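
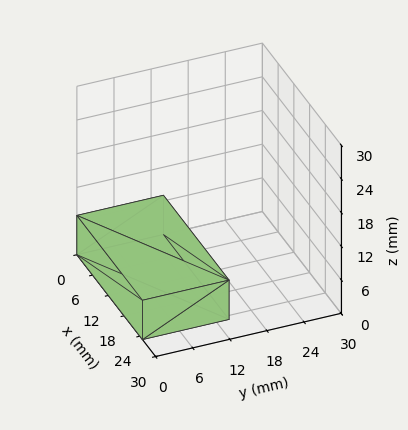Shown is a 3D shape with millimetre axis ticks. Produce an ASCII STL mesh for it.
Reading the render: the shape is a rectangular box, roughly 25 × 14 mm footprint and 7 mm tall (dimensions read to the nearest mm from the axis ticks). For the STL, each face is triangulated and given an outward normal.

solid part
  facet normal 0.0000 0.0000 -1.0000
    outer loop
      vertex 25.0 14.0 0.0
      vertex 25.0 0.0 0.0
      vertex 0.0 0.0 0.0
    endloop
  endfacet
  facet normal 0.0000 0.0000 -1.0000
    outer loop
      vertex 0.0 14.0 0.0
      vertex 25.0 14.0 0.0
      vertex 0.0 0.0 0.0
    endloop
  endfacet
  facet normal 0.0000 0.0000 1.0000
    outer loop
      vertex 0.0 0.0 7.0
      vertex 25.0 0.0 7.0
      vertex 25.0 14.0 7.0
    endloop
  endfacet
  facet normal 0.0000 0.0000 1.0000
    outer loop
      vertex 0.0 0.0 7.0
      vertex 25.0 14.0 7.0
      vertex 0.0 14.0 7.0
    endloop
  endfacet
  facet normal 0.0000 -1.0000 0.0000
    outer loop
      vertex 0.0 0.0 0.0
      vertex 25.0 0.0 0.0
      vertex 25.0 0.0 7.0
    endloop
  endfacet
  facet normal 0.0000 -1.0000 0.0000
    outer loop
      vertex 0.0 0.0 0.0
      vertex 25.0 0.0 7.0
      vertex 0.0 0.0 7.0
    endloop
  endfacet
  facet normal 0.0000 1.0000 0.0000
    outer loop
      vertex 25.0 14.0 7.0
      vertex 25.0 14.0 0.0
      vertex 0.0 14.0 0.0
    endloop
  endfacet
  facet normal 0.0000 1.0000 0.0000
    outer loop
      vertex 0.0 14.0 7.0
      vertex 25.0 14.0 7.0
      vertex 0.0 14.0 0.0
    endloop
  endfacet
  facet normal -1.0000 0.0000 0.0000
    outer loop
      vertex 0.0 14.0 7.0
      vertex 0.0 14.0 0.0
      vertex 0.0 0.0 0.0
    endloop
  endfacet
  facet normal -1.0000 0.0000 0.0000
    outer loop
      vertex 0.0 0.0 7.0
      vertex 0.0 14.0 7.0
      vertex 0.0 0.0 0.0
    endloop
  endfacet
  facet normal 1.0000 0.0000 0.0000
    outer loop
      vertex 25.0 0.0 0.0
      vertex 25.0 14.0 0.0
      vertex 25.0 14.0 7.0
    endloop
  endfacet
  facet normal 1.0000 0.0000 0.0000
    outer loop
      vertex 25.0 0.0 0.0
      vertex 25.0 14.0 7.0
      vertex 25.0 0.0 7.0
    endloop
  endfacet
endsolid part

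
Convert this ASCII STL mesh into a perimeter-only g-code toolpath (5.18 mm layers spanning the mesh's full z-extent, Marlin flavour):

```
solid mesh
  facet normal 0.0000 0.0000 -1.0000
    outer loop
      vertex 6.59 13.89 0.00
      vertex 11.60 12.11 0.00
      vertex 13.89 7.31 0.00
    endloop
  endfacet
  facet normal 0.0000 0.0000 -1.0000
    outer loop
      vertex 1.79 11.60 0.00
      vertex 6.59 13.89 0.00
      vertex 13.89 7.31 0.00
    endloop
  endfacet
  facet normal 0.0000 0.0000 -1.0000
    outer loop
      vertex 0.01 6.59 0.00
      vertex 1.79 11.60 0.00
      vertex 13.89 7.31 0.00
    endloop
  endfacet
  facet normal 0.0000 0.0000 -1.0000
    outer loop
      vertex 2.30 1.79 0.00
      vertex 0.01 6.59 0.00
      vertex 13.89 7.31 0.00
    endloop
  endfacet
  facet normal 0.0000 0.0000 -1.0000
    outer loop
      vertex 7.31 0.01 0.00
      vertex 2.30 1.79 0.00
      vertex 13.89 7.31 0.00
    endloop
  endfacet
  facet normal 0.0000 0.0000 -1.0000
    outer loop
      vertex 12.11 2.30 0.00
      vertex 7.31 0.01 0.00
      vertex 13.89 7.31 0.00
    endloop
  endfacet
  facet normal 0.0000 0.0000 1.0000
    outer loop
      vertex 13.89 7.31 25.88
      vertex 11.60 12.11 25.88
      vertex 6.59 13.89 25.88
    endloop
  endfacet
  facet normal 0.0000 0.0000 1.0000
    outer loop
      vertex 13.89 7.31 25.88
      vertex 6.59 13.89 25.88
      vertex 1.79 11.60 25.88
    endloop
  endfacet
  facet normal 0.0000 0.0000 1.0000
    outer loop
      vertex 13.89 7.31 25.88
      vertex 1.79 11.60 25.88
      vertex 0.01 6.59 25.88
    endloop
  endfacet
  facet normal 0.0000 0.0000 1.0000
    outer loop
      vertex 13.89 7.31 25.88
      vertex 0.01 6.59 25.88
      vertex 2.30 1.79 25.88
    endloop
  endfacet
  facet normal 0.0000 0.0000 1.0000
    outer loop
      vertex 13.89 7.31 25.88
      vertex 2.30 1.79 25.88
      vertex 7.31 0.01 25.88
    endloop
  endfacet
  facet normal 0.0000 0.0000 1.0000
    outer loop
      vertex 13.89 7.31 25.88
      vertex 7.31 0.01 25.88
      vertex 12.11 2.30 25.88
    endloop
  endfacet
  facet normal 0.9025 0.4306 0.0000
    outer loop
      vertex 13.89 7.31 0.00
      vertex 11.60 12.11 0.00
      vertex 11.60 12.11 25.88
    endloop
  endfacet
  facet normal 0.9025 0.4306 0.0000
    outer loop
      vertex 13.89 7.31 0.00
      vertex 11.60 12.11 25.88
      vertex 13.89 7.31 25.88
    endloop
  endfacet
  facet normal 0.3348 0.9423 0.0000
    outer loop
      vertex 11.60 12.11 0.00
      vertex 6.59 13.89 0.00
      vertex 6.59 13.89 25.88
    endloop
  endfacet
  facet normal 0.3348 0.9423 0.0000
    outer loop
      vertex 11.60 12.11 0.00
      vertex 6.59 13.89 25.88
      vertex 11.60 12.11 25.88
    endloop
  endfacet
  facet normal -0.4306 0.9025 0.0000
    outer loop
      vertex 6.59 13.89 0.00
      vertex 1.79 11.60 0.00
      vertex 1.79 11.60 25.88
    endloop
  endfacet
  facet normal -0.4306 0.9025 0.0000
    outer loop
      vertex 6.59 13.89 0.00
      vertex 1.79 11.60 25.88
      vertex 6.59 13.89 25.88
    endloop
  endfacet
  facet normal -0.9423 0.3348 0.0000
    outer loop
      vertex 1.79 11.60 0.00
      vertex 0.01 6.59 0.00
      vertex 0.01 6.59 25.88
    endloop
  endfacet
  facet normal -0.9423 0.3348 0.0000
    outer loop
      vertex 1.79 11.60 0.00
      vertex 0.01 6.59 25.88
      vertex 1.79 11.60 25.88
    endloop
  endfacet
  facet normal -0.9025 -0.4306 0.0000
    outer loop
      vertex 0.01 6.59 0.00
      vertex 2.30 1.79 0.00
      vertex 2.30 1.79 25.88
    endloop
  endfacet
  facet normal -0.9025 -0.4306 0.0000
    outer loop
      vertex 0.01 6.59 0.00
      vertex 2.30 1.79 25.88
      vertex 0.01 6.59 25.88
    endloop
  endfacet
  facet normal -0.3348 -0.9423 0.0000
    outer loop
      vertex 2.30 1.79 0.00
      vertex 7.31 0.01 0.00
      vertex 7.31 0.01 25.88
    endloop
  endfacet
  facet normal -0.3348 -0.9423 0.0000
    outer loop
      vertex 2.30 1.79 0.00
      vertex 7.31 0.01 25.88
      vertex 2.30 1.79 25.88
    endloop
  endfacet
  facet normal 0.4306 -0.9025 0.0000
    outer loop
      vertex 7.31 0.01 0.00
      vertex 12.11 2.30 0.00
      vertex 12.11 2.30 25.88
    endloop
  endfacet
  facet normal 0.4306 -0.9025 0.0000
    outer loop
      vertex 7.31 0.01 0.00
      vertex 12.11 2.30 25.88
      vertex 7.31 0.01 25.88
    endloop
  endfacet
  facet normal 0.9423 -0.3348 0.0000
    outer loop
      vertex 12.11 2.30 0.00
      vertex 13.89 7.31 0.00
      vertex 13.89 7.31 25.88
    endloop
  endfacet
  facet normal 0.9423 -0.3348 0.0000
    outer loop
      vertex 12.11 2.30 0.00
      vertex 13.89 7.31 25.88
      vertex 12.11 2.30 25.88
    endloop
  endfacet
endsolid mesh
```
; perimeter-only toolpath
G21 ; units = mm
G90 ; absolute positioning
G28 ; home
; layer 1
G0 Z5.18
G0 X13.89 Y7.31
G1 X11.60 Y12.11
G1 X6.59 Y13.89
G1 X1.79 Y11.60
G1 X0.01 Y6.59
G1 X2.30 Y1.79
G1 X7.31 Y0.01
G1 X12.11 Y2.30
G1 X13.89 Y7.31
; layer 2
G0 Z10.35
G0 X13.89 Y7.31
G1 X11.60 Y12.11
G1 X6.59 Y13.89
G1 X1.79 Y11.60
G1 X0.01 Y6.59
G1 X2.30 Y1.79
G1 X7.31 Y0.01
G1 X12.11 Y2.30
G1 X13.89 Y7.31
; layer 3
G0 Z15.53
G0 X13.89 Y7.31
G1 X11.60 Y12.11
G1 X6.59 Y13.89
G1 X1.79 Y11.60
G1 X0.01 Y6.59
G1 X2.30 Y1.79
G1 X7.31 Y0.01
G1 X12.11 Y2.30
G1 X13.89 Y7.31
; layer 4
G0 Z20.70
G0 X13.89 Y7.31
G1 X11.60 Y12.11
G1 X6.59 Y13.89
G1 X1.79 Y11.60
G1 X0.01 Y6.59
G1 X2.30 Y1.79
G1 X7.31 Y0.01
G1 X12.11 Y2.30
G1 X13.89 Y7.31
; layer 5
G0 Z25.88
G0 X13.89 Y7.31
G1 X11.60 Y12.11
G1 X6.59 Y13.89
G1 X1.79 Y11.60
G1 X0.01 Y6.59
G1 X2.30 Y1.79
G1 X7.31 Y0.01
G1 X12.11 Y2.30
G1 X13.89 Y7.31
M2 ; end

The solid is a regular 8-sided prism (a cylinder approximated with 8 flat sides), circumscribed radius ≈ 6.95 mm, height ≈ 25.9 mm. Slicing at Δz = 5.18 mm — 5 equal slices spanning the solid's height, so layer i sits at z = i·h/5 — gives 5 non-empty perimeters. Each is a 8-segment closed polygon; G0 lifts to the layer z and rapids to the start vertex, then G1 traces the edges.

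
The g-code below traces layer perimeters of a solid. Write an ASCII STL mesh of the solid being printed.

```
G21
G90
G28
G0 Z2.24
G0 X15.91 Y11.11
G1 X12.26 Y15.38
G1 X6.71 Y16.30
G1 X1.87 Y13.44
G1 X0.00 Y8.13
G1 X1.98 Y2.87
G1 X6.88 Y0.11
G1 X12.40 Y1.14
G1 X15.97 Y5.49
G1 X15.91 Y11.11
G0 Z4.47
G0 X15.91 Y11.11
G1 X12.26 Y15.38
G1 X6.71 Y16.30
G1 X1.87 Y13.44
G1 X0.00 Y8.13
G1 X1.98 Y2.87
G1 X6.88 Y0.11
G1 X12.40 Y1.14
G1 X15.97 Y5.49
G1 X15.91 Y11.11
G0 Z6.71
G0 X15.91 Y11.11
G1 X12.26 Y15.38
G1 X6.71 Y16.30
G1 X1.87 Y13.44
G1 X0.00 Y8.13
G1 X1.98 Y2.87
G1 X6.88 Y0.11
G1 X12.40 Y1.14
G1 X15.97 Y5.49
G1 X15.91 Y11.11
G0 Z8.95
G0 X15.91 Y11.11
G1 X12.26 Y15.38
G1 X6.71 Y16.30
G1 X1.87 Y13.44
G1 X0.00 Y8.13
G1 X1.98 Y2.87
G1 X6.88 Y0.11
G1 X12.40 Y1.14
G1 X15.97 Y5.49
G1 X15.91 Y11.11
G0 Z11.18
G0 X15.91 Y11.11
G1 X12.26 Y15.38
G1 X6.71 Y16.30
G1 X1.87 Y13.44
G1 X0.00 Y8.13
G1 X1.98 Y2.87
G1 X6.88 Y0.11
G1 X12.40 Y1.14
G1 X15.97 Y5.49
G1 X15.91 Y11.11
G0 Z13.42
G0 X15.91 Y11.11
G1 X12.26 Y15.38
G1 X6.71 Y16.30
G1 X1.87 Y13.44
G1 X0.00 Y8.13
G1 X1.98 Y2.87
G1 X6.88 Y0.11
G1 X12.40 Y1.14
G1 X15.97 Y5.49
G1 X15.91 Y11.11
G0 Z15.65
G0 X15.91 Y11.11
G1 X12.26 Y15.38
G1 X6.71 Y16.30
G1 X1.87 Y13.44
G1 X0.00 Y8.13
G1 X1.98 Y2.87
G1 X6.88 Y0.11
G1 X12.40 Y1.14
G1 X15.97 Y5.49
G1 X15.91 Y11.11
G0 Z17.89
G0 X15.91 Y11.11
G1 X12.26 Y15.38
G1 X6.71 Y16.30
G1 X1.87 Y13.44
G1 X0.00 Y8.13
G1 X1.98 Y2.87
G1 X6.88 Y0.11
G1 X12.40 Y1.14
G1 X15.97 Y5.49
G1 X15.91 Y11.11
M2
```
solid part
  facet normal 0.0000 0.0000 -1.0000
    outer loop
      vertex 6.71 16.30 0.00
      vertex 12.26 15.38 0.00
      vertex 15.91 11.11 0.00
    endloop
  endfacet
  facet normal 0.0000 0.0000 -1.0000
    outer loop
      vertex 1.87 13.44 0.00
      vertex 6.71 16.30 0.00
      vertex 15.91 11.11 0.00
    endloop
  endfacet
  facet normal 0.0000 0.0000 -1.0000
    outer loop
      vertex 0.00 8.13 0.00
      vertex 1.87 13.44 0.00
      vertex 15.91 11.11 0.00
    endloop
  endfacet
  facet normal 0.0000 0.0000 -1.0000
    outer loop
      vertex 1.98 2.87 0.00
      vertex 0.00 8.13 0.00
      vertex 15.91 11.11 0.00
    endloop
  endfacet
  facet normal 0.0000 0.0000 -1.0000
    outer loop
      vertex 6.88 0.11 0.00
      vertex 1.98 2.87 0.00
      vertex 15.91 11.11 0.00
    endloop
  endfacet
  facet normal 0.0000 0.0000 -1.0000
    outer loop
      vertex 12.40 1.14 0.00
      vertex 6.88 0.11 0.00
      vertex 15.91 11.11 0.00
    endloop
  endfacet
  facet normal 0.0000 0.0000 -1.0000
    outer loop
      vertex 15.97 5.49 0.00
      vertex 12.40 1.14 0.00
      vertex 15.91 11.11 0.00
    endloop
  endfacet
  facet normal 0.0000 0.0000 1.0000
    outer loop
      vertex 15.91 11.11 17.89
      vertex 12.26 15.38 17.89
      vertex 6.71 16.30 17.89
    endloop
  endfacet
  facet normal 0.0000 0.0000 1.0000
    outer loop
      vertex 15.91 11.11 17.89
      vertex 6.71 16.30 17.89
      vertex 1.87 13.44 17.89
    endloop
  endfacet
  facet normal 0.0000 0.0000 1.0000
    outer loop
      vertex 15.91 11.11 17.89
      vertex 1.87 13.44 17.89
      vertex 0.00 8.13 17.89
    endloop
  endfacet
  facet normal 0.0000 0.0000 1.0000
    outer loop
      vertex 15.91 11.11 17.89
      vertex 0.00 8.13 17.89
      vertex 1.98 2.87 17.89
    endloop
  endfacet
  facet normal 0.0000 0.0000 1.0000
    outer loop
      vertex 15.91 11.11 17.89
      vertex 1.98 2.87 17.89
      vertex 6.88 0.11 17.89
    endloop
  endfacet
  facet normal 0.0000 0.0000 1.0000
    outer loop
      vertex 15.91 11.11 17.89
      vertex 6.88 0.11 17.89
      vertex 12.40 1.14 17.89
    endloop
  endfacet
  facet normal 0.0000 0.0000 1.0000
    outer loop
      vertex 15.91 11.11 17.89
      vertex 12.40 1.14 17.89
      vertex 15.97 5.49 17.89
    endloop
  endfacet
  facet normal 0.7601 0.6498 0.0000
    outer loop
      vertex 15.91 11.11 0.00
      vertex 12.26 15.38 0.00
      vertex 12.26 15.38 17.89
    endloop
  endfacet
  facet normal 0.7601 0.6498 0.0000
    outer loop
      vertex 15.91 11.11 0.00
      vertex 12.26 15.38 17.89
      vertex 15.91 11.11 17.89
    endloop
  endfacet
  facet normal 0.1635 0.9865 0.0000
    outer loop
      vertex 12.26 15.38 0.00
      vertex 6.71 16.30 0.00
      vertex 6.71 16.30 17.89
    endloop
  endfacet
  facet normal 0.1635 0.9865 0.0000
    outer loop
      vertex 12.26 15.38 0.00
      vertex 6.71 16.30 17.89
      vertex 12.26 15.38 17.89
    endloop
  endfacet
  facet normal -0.5087 0.8609 0.0000
    outer loop
      vertex 6.71 16.30 0.00
      vertex 1.87 13.44 0.00
      vertex 1.87 13.44 17.89
    endloop
  endfacet
  facet normal -0.5087 0.8609 0.0000
    outer loop
      vertex 6.71 16.30 0.00
      vertex 1.87 13.44 17.89
      vertex 6.71 16.30 17.89
    endloop
  endfacet
  facet normal -0.9432 0.3322 0.0000
    outer loop
      vertex 1.87 13.44 0.00
      vertex 0.00 8.13 0.00
      vertex 0.00 8.13 17.89
    endloop
  endfacet
  facet normal -0.9432 0.3322 0.0000
    outer loop
      vertex 1.87 13.44 0.00
      vertex 0.00 8.13 17.89
      vertex 1.87 13.44 17.89
    endloop
  endfacet
  facet normal -0.9359 -0.3523 0.0000
    outer loop
      vertex 0.00 8.13 0.00
      vertex 1.98 2.87 0.00
      vertex 1.98 2.87 17.89
    endloop
  endfacet
  facet normal -0.9359 -0.3523 0.0000
    outer loop
      vertex 0.00 8.13 0.00
      vertex 1.98 2.87 17.89
      vertex 0.00 8.13 17.89
    endloop
  endfacet
  facet normal -0.4908 -0.8713 0.0000
    outer loop
      vertex 1.98 2.87 0.00
      vertex 6.88 0.11 0.00
      vertex 6.88 0.11 17.89
    endloop
  endfacet
  facet normal -0.4908 -0.8713 0.0000
    outer loop
      vertex 1.98 2.87 0.00
      vertex 6.88 0.11 17.89
      vertex 1.98 2.87 17.89
    endloop
  endfacet
  facet normal 0.1834 -0.9830 0.0000
    outer loop
      vertex 6.88 0.11 0.00
      vertex 12.40 1.14 0.00
      vertex 12.40 1.14 17.89
    endloop
  endfacet
  facet normal 0.1834 -0.9830 0.0000
    outer loop
      vertex 6.88 0.11 0.00
      vertex 12.40 1.14 17.89
      vertex 6.88 0.11 17.89
    endloop
  endfacet
  facet normal 0.7730 -0.6344 0.0000
    outer loop
      vertex 12.40 1.14 0.00
      vertex 15.97 5.49 0.00
      vertex 15.97 5.49 17.89
    endloop
  endfacet
  facet normal 0.7730 -0.6344 0.0000
    outer loop
      vertex 12.40 1.14 0.00
      vertex 15.97 5.49 17.89
      vertex 12.40 1.14 17.89
    endloop
  endfacet
  facet normal 0.9999 0.0107 0.0000
    outer loop
      vertex 15.97 5.49 0.00
      vertex 15.91 11.11 0.00
      vertex 15.91 11.11 17.89
    endloop
  endfacet
  facet normal 0.9999 0.0107 0.0000
    outer loop
      vertex 15.97 5.49 0.00
      vertex 15.91 11.11 17.89
      vertex 15.97 5.49 17.89
    endloop
  endfacet
endsolid part

The G0 Z moves step by Δz≈2.24 mm. Every layer's G1 loop is the same polygon, so the solid is a straight extrusion of it from z=0 to z≈17.9. Closing with flat bottom and top caps and triangulating gives 32 facets — a regular 9-sided prism (a cylinder approximated with 9 flat sides), circumscribed radius ≈ 8.22 mm, height ≈ 17.9 mm.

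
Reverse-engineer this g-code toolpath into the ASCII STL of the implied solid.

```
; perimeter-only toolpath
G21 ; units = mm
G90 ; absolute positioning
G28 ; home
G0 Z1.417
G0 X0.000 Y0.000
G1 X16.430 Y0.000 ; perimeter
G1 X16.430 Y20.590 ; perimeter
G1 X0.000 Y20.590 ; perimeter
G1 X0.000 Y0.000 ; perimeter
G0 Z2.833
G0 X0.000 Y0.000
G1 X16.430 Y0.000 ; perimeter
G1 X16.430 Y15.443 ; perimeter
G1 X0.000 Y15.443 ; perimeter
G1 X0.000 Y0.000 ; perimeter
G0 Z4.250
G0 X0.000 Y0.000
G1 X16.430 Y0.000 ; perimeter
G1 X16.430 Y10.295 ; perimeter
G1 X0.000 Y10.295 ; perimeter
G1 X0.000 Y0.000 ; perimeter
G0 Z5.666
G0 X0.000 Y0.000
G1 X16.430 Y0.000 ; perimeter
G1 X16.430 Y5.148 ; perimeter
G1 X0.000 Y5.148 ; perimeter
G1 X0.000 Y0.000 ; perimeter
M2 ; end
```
solid part
  facet normal 0.0000 0.0000 -1.0000
    outer loop
      vertex 16.430 25.738 0.000
      vertex 16.430 0.000 0.000
      vertex 0.000 0.000 0.000
    endloop
  endfacet
  facet normal 0.0000 0.0000 -1.0000
    outer loop
      vertex 0.000 25.738 0.000
      vertex 16.430 25.738 0.000
      vertex 0.000 0.000 0.000
    endloop
  endfacet
  facet normal 0.0000 -1.0000 0.0000
    outer loop
      vertex 0.000 0.000 0.000
      vertex 16.430 0.000 0.000
      vertex 16.430 0.000 7.083
    endloop
  endfacet
  facet normal 0.0000 -1.0000 0.0000
    outer loop
      vertex 0.000 0.000 0.000
      vertex 16.430 0.000 7.083
      vertex 0.000 0.000 7.083
    endloop
  endfacet
  facet normal 0.0000 0.2653 0.9642
    outer loop
      vertex 0.000 0.000 7.083
      vertex 16.430 0.000 7.083
      vertex 16.430 25.738 0.000
    endloop
  endfacet
  facet normal 0.0000 0.2653 0.9642
    outer loop
      vertex 0.000 0.000 7.083
      vertex 16.430 25.738 0.000
      vertex 0.000 25.738 0.000
    endloop
  endfacet
  facet normal -1.0000 0.0000 0.0000
    outer loop
      vertex 0.000 0.000 7.083
      vertex 0.000 25.738 0.000
      vertex 0.000 0.000 0.000
    endloop
  endfacet
  facet normal 1.0000 0.0000 0.0000
    outer loop
      vertex 16.430 0.000 0.000
      vertex 16.430 25.738 0.000
      vertex 16.430 0.000 7.083
    endloop
  endfacet
endsolid part

The G0 Z moves step by Δz≈1.417 mm. The G1 loops shrink linearly with z, so the solid tapers from its base footprint up to z≈7.08. Closing with a flat bottom cap and the tapered top and triangulating gives 8 facets — a wedge (ramp): 16.4 × 25.7 mm base, rising to 7.08 mm along the y=0 edge and sloping linearly to z=0 at y=25.7.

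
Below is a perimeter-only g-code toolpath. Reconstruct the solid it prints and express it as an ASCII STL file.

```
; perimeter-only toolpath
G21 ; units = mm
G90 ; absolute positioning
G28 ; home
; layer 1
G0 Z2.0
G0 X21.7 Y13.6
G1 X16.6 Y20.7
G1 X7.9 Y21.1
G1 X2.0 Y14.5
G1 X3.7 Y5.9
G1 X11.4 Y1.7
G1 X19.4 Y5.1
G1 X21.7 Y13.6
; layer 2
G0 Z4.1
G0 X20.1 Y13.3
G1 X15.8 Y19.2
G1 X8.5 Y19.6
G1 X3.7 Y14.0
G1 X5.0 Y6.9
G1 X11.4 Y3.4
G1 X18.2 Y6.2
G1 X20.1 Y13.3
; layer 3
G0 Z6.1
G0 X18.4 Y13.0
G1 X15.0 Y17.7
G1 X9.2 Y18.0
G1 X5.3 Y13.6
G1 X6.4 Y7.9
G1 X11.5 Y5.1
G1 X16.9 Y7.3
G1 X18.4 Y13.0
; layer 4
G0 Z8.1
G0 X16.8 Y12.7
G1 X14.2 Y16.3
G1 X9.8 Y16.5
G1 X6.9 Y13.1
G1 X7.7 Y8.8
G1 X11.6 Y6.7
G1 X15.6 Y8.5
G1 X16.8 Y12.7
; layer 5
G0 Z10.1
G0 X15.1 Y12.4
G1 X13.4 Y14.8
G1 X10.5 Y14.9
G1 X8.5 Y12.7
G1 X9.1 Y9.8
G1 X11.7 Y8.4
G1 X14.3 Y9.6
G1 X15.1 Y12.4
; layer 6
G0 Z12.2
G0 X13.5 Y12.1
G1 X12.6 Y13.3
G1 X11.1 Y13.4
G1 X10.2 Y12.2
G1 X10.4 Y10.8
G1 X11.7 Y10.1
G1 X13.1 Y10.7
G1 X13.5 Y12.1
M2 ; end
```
solid part
  facet normal 0.0000 0.0000 -1.0000
    outer loop
      vertex 7.2 22.7 0.0
      vertex 17.4 22.2 0.0
      vertex 23.4 13.9 0.0
    endloop
  endfacet
  facet normal 0.0000 0.0000 -1.0000
    outer loop
      vertex 0.4 14.9 0.0
      vertex 7.2 22.7 0.0
      vertex 23.4 13.9 0.0
    endloop
  endfacet
  facet normal 0.0000 0.0000 -1.0000
    outer loop
      vertex 2.3 4.9 0.0
      vertex 0.4 14.9 0.0
      vertex 23.4 13.9 0.0
    endloop
  endfacet
  facet normal 0.0000 0.0000 -1.0000
    outer loop
      vertex 11.3 0.0 0.0
      vertex 2.3 4.9 0.0
      vertex 23.4 13.9 0.0
    endloop
  endfacet
  facet normal 0.0000 0.0000 -1.0000
    outer loop
      vertex 20.7 4.0 0.0
      vertex 11.3 0.0 0.0
      vertex 23.4 13.9 0.0
    endloop
  endfacet
  facet normal 0.6488 0.4690 0.5993
    outer loop
      vertex 23.4 13.9 0.0
      vertex 17.4 22.2 0.0
      vertex 11.8 11.8 14.2
    endloop
  endfacet
  facet normal 0.0392 0.7987 0.6004
    outer loop
      vertex 17.4 22.2 0.0
      vertex 7.2 22.7 0.0
      vertex 11.8 11.8 14.2
    endloop
  endfacet
  facet normal -0.6034 0.5261 0.5993
    outer loop
      vertex 7.2 22.7 0.0
      vertex 0.4 14.9 0.0
      vertex 11.8 11.8 14.2
    endloop
  endfacet
  facet normal -0.7867 -0.1495 0.5990
    outer loop
      vertex 0.4 14.9 0.0
      vertex 2.3 4.9 0.0
      vertex 11.8 11.8 14.2
    endloop
  endfacet
  facet normal -0.3831 -0.7037 0.5983
    outer loop
      vertex 2.3 4.9 0.0
      vertex 11.3 0.0 0.0
      vertex 11.8 11.8 14.2
    endloop
  endfacet
  facet normal 0.3131 -0.7358 0.6004
    outer loop
      vertex 11.3 0.0 0.0
      vertex 20.7 4.0 0.0
      vertex 11.8 11.8 14.2
    endloop
  endfacet
  facet normal 0.7721 -0.2106 0.5996
    outer loop
      vertex 20.7 4.0 0.0
      vertex 23.4 13.9 0.0
      vertex 11.8 11.8 14.2
    endloop
  endfacet
endsolid part

The G0 Z moves step by Δz≈2.0 mm. The G1 loops shrink linearly with z, so the solid tapers from its base footprint up to z≈14.2. Closing with a flat bottom cap and the tapered top and triangulating gives 12 facets — a regular 7-sided pyramid, base circumscribed radius ≈ 11.8 mm, apex at z ≈ 14.2 mm.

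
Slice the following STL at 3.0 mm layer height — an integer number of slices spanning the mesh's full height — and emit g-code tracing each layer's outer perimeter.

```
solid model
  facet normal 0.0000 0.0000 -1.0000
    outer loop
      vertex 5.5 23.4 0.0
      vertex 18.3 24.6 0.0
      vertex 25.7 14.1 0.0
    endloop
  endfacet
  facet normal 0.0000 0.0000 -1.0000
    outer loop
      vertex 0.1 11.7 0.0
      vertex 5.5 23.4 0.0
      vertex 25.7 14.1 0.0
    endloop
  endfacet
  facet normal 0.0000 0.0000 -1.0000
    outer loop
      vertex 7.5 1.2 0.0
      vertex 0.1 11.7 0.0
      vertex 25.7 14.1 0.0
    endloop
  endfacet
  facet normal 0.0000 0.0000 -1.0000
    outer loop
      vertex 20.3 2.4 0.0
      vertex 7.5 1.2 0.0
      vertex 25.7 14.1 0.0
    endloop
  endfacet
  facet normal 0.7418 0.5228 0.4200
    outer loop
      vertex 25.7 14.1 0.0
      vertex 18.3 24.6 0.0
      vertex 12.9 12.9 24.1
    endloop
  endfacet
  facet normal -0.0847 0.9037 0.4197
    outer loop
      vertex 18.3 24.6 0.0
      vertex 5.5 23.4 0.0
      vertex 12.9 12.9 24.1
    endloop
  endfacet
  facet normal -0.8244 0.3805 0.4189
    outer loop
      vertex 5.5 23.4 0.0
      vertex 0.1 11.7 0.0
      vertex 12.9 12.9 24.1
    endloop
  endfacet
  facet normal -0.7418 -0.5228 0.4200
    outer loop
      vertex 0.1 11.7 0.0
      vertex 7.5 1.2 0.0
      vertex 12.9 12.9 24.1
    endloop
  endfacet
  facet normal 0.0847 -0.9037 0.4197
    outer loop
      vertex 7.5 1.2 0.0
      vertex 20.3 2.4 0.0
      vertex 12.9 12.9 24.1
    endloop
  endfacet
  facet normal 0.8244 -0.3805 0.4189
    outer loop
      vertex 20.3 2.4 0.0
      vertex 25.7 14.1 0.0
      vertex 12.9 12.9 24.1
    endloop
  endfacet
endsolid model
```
; perimeter-only toolpath
G21 ; units = mm
G90 ; absolute positioning
G28 ; home
; layer 1
G0 Z3.0
G0 X24.1 Y14.0
G1 X17.6 Y23.1
G1 X6.4 Y22.1
G1 X1.7 Y11.8
G1 X8.2 Y2.7
G1 X19.4 Y3.7
G1 X24.1 Y14.0
; layer 2
G0 Z6.0
G0 X22.5 Y13.8
G1 X17.0 Y21.7
G1 X7.3 Y20.8
G1 X3.3 Y12.0
G1 X8.8 Y4.1
G1 X18.5 Y5.0
G1 X22.5 Y13.8
; layer 3
G0 Z9.0
G0 X20.9 Y13.7
G1 X16.3 Y20.2
G1 X8.3 Y19.5
G1 X4.9 Y12.2
G1 X9.5 Y5.6
G1 X17.5 Y6.3
G1 X20.9 Y13.7
; layer 4
G0 Z12.1
G0 X19.3 Y13.5
G1 X15.6 Y18.8
G1 X9.2 Y18.1
G1 X6.5 Y12.3
G1 X10.2 Y7.0
G1 X16.6 Y7.7
G1 X19.3 Y13.5
; layer 5
G0 Z15.1
G0 X17.7 Y13.3
G1 X14.9 Y17.3
G1 X10.1 Y16.8
G1 X8.1 Y12.4
G1 X10.9 Y8.5
G1 X15.7 Y9.0
G1 X17.7 Y13.3
; layer 6
G0 Z18.1
G0 X16.1 Y13.2
G1 X14.2 Y15.8
G1 X11.1 Y15.5
G1 X9.7 Y12.6
G1 X11.6 Y10.0
G1 X14.8 Y10.3
G1 X16.1 Y13.2
; layer 7
G0 Z21.1
G0 X14.5 Y13.0
G1 X13.6 Y14.4
G1 X12.0 Y14.2
G1 X11.3 Y12.8
G1 X12.2 Y11.4
G1 X13.8 Y11.6
G1 X14.5 Y13.0
M2 ; end

The solid is a regular 6-sided pyramid, base circumscribed radius ≈ 12.9 mm, apex at z ≈ 24.1 mm. Slicing at Δz = 3.0 mm — 8 equal slices spanning the solid's height, so layer i sits at z = i·h/8 — gives 7 non-empty perimeters. Each is a 6-segment closed polygon; G0 lifts to the layer z and rapids to the start vertex, then G1 traces the edges. The cross-section shrinks linearly with z (the slice at the apex is degenerate and omitted).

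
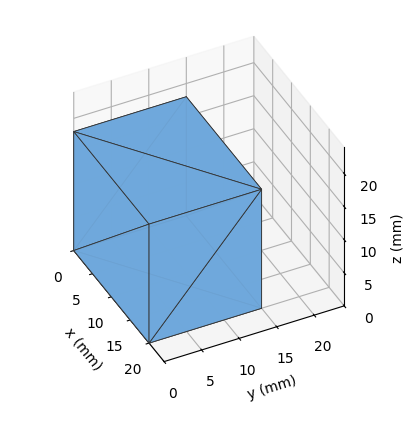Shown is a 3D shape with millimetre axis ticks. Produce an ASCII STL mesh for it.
Reading the render: the shape is a rectangular box, roughly 20 × 15 mm footprint and 18 mm tall (dimensions read to the nearest mm from the axis ticks). For the STL, each face is triangulated and given an outward normal.

solid part
  facet normal 0.0000 0.0000 -1.0000
    outer loop
      vertex 20.0 15.0 0.0
      vertex 20.0 0.0 0.0
      vertex 0.0 0.0 0.0
    endloop
  endfacet
  facet normal 0.0000 0.0000 -1.0000
    outer loop
      vertex 0.0 15.0 0.0
      vertex 20.0 15.0 0.0
      vertex 0.0 0.0 0.0
    endloop
  endfacet
  facet normal 0.0000 0.0000 1.0000
    outer loop
      vertex 0.0 0.0 18.0
      vertex 20.0 0.0 18.0
      vertex 20.0 15.0 18.0
    endloop
  endfacet
  facet normal 0.0000 0.0000 1.0000
    outer loop
      vertex 0.0 0.0 18.0
      vertex 20.0 15.0 18.0
      vertex 0.0 15.0 18.0
    endloop
  endfacet
  facet normal 0.0000 -1.0000 0.0000
    outer loop
      vertex 0.0 0.0 0.0
      vertex 20.0 0.0 0.0
      vertex 20.0 0.0 18.0
    endloop
  endfacet
  facet normal 0.0000 -1.0000 0.0000
    outer loop
      vertex 0.0 0.0 0.0
      vertex 20.0 0.0 18.0
      vertex 0.0 0.0 18.0
    endloop
  endfacet
  facet normal 0.0000 1.0000 0.0000
    outer loop
      vertex 20.0 15.0 18.0
      vertex 20.0 15.0 0.0
      vertex 0.0 15.0 0.0
    endloop
  endfacet
  facet normal 0.0000 1.0000 0.0000
    outer loop
      vertex 0.0 15.0 18.0
      vertex 20.0 15.0 18.0
      vertex 0.0 15.0 0.0
    endloop
  endfacet
  facet normal -1.0000 0.0000 0.0000
    outer loop
      vertex 0.0 15.0 18.0
      vertex 0.0 15.0 0.0
      vertex 0.0 0.0 0.0
    endloop
  endfacet
  facet normal -1.0000 0.0000 0.0000
    outer loop
      vertex 0.0 0.0 18.0
      vertex 0.0 15.0 18.0
      vertex 0.0 0.0 0.0
    endloop
  endfacet
  facet normal 1.0000 0.0000 0.0000
    outer loop
      vertex 20.0 0.0 0.0
      vertex 20.0 15.0 0.0
      vertex 20.0 15.0 18.0
    endloop
  endfacet
  facet normal 1.0000 0.0000 0.0000
    outer loop
      vertex 20.0 0.0 0.0
      vertex 20.0 15.0 18.0
      vertex 20.0 0.0 18.0
    endloop
  endfacet
endsolid part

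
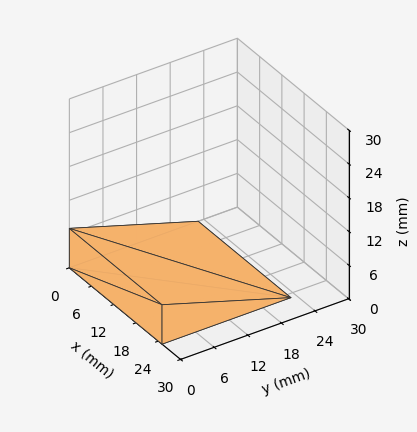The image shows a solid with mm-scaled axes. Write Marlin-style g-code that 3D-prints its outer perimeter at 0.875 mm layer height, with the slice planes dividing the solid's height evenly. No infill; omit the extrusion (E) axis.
Reading the render: the shape is a wedge (ramp): 25 × 23 mm base, rising to 7 mm along the y=0 edge and sloping linearly to z=0 at y=23 (dimensions read to the nearest mm from the axis ticks). For the g-code, the solid's height is divided into equal slices at the stated Δz and each level perimeter traced with G1 moves after a G0 lift.

; perimeter-only toolpath
G21 ; units = mm
G90 ; absolute positioning
G28 ; home
; layer 1
G0 Z0.875
G0 X0.000 Y0.000
G1 X25.000 Y0.000
G1 X25.000 Y20.125
G1 X0.000 Y20.125
G1 X0.000 Y0.000
; layer 2
G0 Z1.750
G0 X0.000 Y0.000
G1 X25.000 Y0.000
G1 X25.000 Y17.250
G1 X0.000 Y17.250
G1 X0.000 Y0.000
; layer 3
G0 Z2.625
G0 X0.000 Y0.000
G1 X25.000 Y0.000
G1 X25.000 Y14.375
G1 X0.000 Y14.375
G1 X0.000 Y0.000
; layer 4
G0 Z3.500
G0 X0.000 Y0.000
G1 X25.000 Y0.000
G1 X25.000 Y11.500
G1 X0.000 Y11.500
G1 X0.000 Y0.000
; layer 5
G0 Z4.375
G0 X0.000 Y0.000
G1 X25.000 Y0.000
G1 X25.000 Y8.625
G1 X0.000 Y8.625
G1 X0.000 Y0.000
; layer 6
G0 Z5.250
G0 X0.000 Y0.000
G1 X25.000 Y0.000
G1 X25.000 Y5.750
G1 X0.000 Y5.750
G1 X0.000 Y0.000
; layer 7
G0 Z6.125
G0 X0.000 Y0.000
G1 X25.000 Y0.000
G1 X25.000 Y2.875
G1 X0.000 Y2.875
G1 X0.000 Y0.000
M2 ; end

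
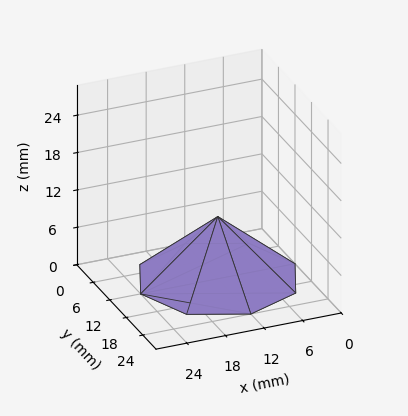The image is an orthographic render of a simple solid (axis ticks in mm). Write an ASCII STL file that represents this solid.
Reading the render: the shape is a regular 8-sided pyramid, base circumscribed radius ≈ 12 mm, apex at z ≈ 10 mm (dimensions read to the nearest mm from the axis ticks). For the STL, each face is triangulated and given an outward normal.

solid part
  facet normal 0.0000 0.0000 -1.0000
    outer loop
      vertex 12.000 24.000 0.000
      vertex 20.485 20.485 0.000
      vertex 24.000 12.000 0.000
    endloop
  endfacet
  facet normal 0.0000 0.0000 -1.0000
    outer loop
      vertex 3.515 20.485 0.000
      vertex 12.000 24.000 0.000
      vertex 24.000 12.000 0.000
    endloop
  endfacet
  facet normal 0.0000 0.0000 -1.0000
    outer loop
      vertex 0.000 12.000 0.000
      vertex 3.515 20.485 0.000
      vertex 24.000 12.000 0.000
    endloop
  endfacet
  facet normal 0.0000 0.0000 -1.0000
    outer loop
      vertex 3.515 3.515 0.000
      vertex 0.000 12.000 0.000
      vertex 24.000 12.000 0.000
    endloop
  endfacet
  facet normal 0.0000 0.0000 -1.0000
    outer loop
      vertex 12.000 0.000 0.000
      vertex 3.515 3.515 0.000
      vertex 24.000 12.000 0.000
    endloop
  endfacet
  facet normal 0.0000 0.0000 -1.0000
    outer loop
      vertex 20.485 3.515 0.000
      vertex 12.000 0.000 0.000
      vertex 24.000 12.000 0.000
    endloop
  endfacet
  facet normal 0.6188 0.2563 0.7426
    outer loop
      vertex 24.000 12.000 0.000
      vertex 20.485 20.485 0.000
      vertex 12.000 12.000 10.000
    endloop
  endfacet
  facet normal 0.2563 0.6188 0.7426
    outer loop
      vertex 20.485 20.485 0.000
      vertex 12.000 24.000 0.000
      vertex 12.000 12.000 10.000
    endloop
  endfacet
  facet normal -0.2563 0.6188 0.7426
    outer loop
      vertex 12.000 24.000 0.000
      vertex 3.515 20.485 0.000
      vertex 12.000 12.000 10.000
    endloop
  endfacet
  facet normal -0.6188 0.2563 0.7426
    outer loop
      vertex 3.515 20.485 0.000
      vertex 0.000 12.000 0.000
      vertex 12.000 12.000 10.000
    endloop
  endfacet
  facet normal -0.6188 -0.2563 0.7426
    outer loop
      vertex 0.000 12.000 0.000
      vertex 3.515 3.515 0.000
      vertex 12.000 12.000 10.000
    endloop
  endfacet
  facet normal -0.2563 -0.6188 0.7426
    outer loop
      vertex 3.515 3.515 0.000
      vertex 12.000 0.000 0.000
      vertex 12.000 12.000 10.000
    endloop
  endfacet
  facet normal 0.2563 -0.6188 0.7426
    outer loop
      vertex 12.000 0.000 0.000
      vertex 20.485 3.515 0.000
      vertex 12.000 12.000 10.000
    endloop
  endfacet
  facet normal 0.6188 -0.2563 0.7426
    outer loop
      vertex 20.485 3.515 0.000
      vertex 24.000 12.000 0.000
      vertex 12.000 12.000 10.000
    endloop
  endfacet
endsolid part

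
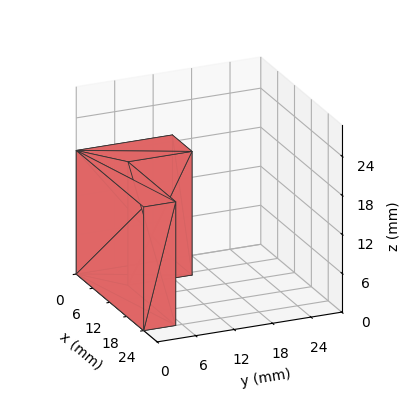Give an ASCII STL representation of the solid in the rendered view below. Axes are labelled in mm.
Reading the render: the shape is an L-shaped prism: outer 24 × 15 mm, arm thicknesses ≈ 5 mm (horizontal) and 7 mm (vertical), extruded 19 mm in z (dimensions read to the nearest mm from the axis ticks). For the STL, each face is triangulated and given an outward normal.

solid part
  facet normal 0.0000 0.0000 -1.0000
    outer loop
      vertex 24.00 5.00 0.00
      vertex 24.00 0.00 0.00
      vertex 0.00 0.00 0.00
    endloop
  endfacet
  facet normal 0.0000 0.0000 -1.0000
    outer loop
      vertex 7.00 5.00 0.00
      vertex 24.00 5.00 0.00
      vertex 0.00 0.00 0.00
    endloop
  endfacet
  facet normal 0.0000 0.0000 -1.0000
    outer loop
      vertex 7.00 15.00 0.00
      vertex 7.00 5.00 0.00
      vertex 0.00 0.00 0.00
    endloop
  endfacet
  facet normal 0.0000 0.0000 -1.0000
    outer loop
      vertex 0.00 15.00 0.00
      vertex 7.00 15.00 0.00
      vertex 0.00 0.00 0.00
    endloop
  endfacet
  facet normal 0.0000 0.0000 1.0000
    outer loop
      vertex 0.00 0.00 19.00
      vertex 24.00 0.00 19.00
      vertex 24.00 5.00 19.00
    endloop
  endfacet
  facet normal 0.0000 0.0000 1.0000
    outer loop
      vertex 0.00 0.00 19.00
      vertex 24.00 5.00 19.00
      vertex 7.00 5.00 19.00
    endloop
  endfacet
  facet normal 0.0000 0.0000 1.0000
    outer loop
      vertex 0.00 0.00 19.00
      vertex 7.00 5.00 19.00
      vertex 7.00 15.00 19.00
    endloop
  endfacet
  facet normal 0.0000 0.0000 1.0000
    outer loop
      vertex 0.00 0.00 19.00
      vertex 7.00 15.00 19.00
      vertex 0.00 15.00 19.00
    endloop
  endfacet
  facet normal 0.0000 -1.0000 0.0000
    outer loop
      vertex 0.00 0.00 0.00
      vertex 24.00 0.00 0.00
      vertex 24.00 0.00 19.00
    endloop
  endfacet
  facet normal 0.0000 -1.0000 0.0000
    outer loop
      vertex 0.00 0.00 0.00
      vertex 24.00 0.00 19.00
      vertex 0.00 0.00 19.00
    endloop
  endfacet
  facet normal 1.0000 0.0000 0.0000
    outer loop
      vertex 24.00 0.00 0.00
      vertex 24.00 5.00 0.00
      vertex 24.00 5.00 19.00
    endloop
  endfacet
  facet normal 1.0000 0.0000 0.0000
    outer loop
      vertex 24.00 0.00 0.00
      vertex 24.00 5.00 19.00
      vertex 24.00 0.00 19.00
    endloop
  endfacet
  facet normal 0.0000 1.0000 0.0000
    outer loop
      vertex 24.00 5.00 0.00
      vertex 7.00 5.00 0.00
      vertex 7.00 5.00 19.00
    endloop
  endfacet
  facet normal 0.0000 1.0000 0.0000
    outer loop
      vertex 24.00 5.00 0.00
      vertex 7.00 5.00 19.00
      vertex 24.00 5.00 19.00
    endloop
  endfacet
  facet normal 1.0000 0.0000 0.0000
    outer loop
      vertex 7.00 5.00 0.00
      vertex 7.00 15.00 0.00
      vertex 7.00 15.00 19.00
    endloop
  endfacet
  facet normal 1.0000 0.0000 0.0000
    outer loop
      vertex 7.00 5.00 0.00
      vertex 7.00 15.00 19.00
      vertex 7.00 5.00 19.00
    endloop
  endfacet
  facet normal 0.0000 1.0000 0.0000
    outer loop
      vertex 7.00 15.00 0.00
      vertex 0.00 15.00 0.00
      vertex 0.00 15.00 19.00
    endloop
  endfacet
  facet normal 0.0000 1.0000 0.0000
    outer loop
      vertex 7.00 15.00 0.00
      vertex 0.00 15.00 19.00
      vertex 7.00 15.00 19.00
    endloop
  endfacet
  facet normal -1.0000 0.0000 0.0000
    outer loop
      vertex 0.00 15.00 0.00
      vertex 0.00 0.00 0.00
      vertex 0.00 0.00 19.00
    endloop
  endfacet
  facet normal -1.0000 0.0000 0.0000
    outer loop
      vertex 0.00 15.00 0.00
      vertex 0.00 0.00 19.00
      vertex 0.00 15.00 19.00
    endloop
  endfacet
endsolid part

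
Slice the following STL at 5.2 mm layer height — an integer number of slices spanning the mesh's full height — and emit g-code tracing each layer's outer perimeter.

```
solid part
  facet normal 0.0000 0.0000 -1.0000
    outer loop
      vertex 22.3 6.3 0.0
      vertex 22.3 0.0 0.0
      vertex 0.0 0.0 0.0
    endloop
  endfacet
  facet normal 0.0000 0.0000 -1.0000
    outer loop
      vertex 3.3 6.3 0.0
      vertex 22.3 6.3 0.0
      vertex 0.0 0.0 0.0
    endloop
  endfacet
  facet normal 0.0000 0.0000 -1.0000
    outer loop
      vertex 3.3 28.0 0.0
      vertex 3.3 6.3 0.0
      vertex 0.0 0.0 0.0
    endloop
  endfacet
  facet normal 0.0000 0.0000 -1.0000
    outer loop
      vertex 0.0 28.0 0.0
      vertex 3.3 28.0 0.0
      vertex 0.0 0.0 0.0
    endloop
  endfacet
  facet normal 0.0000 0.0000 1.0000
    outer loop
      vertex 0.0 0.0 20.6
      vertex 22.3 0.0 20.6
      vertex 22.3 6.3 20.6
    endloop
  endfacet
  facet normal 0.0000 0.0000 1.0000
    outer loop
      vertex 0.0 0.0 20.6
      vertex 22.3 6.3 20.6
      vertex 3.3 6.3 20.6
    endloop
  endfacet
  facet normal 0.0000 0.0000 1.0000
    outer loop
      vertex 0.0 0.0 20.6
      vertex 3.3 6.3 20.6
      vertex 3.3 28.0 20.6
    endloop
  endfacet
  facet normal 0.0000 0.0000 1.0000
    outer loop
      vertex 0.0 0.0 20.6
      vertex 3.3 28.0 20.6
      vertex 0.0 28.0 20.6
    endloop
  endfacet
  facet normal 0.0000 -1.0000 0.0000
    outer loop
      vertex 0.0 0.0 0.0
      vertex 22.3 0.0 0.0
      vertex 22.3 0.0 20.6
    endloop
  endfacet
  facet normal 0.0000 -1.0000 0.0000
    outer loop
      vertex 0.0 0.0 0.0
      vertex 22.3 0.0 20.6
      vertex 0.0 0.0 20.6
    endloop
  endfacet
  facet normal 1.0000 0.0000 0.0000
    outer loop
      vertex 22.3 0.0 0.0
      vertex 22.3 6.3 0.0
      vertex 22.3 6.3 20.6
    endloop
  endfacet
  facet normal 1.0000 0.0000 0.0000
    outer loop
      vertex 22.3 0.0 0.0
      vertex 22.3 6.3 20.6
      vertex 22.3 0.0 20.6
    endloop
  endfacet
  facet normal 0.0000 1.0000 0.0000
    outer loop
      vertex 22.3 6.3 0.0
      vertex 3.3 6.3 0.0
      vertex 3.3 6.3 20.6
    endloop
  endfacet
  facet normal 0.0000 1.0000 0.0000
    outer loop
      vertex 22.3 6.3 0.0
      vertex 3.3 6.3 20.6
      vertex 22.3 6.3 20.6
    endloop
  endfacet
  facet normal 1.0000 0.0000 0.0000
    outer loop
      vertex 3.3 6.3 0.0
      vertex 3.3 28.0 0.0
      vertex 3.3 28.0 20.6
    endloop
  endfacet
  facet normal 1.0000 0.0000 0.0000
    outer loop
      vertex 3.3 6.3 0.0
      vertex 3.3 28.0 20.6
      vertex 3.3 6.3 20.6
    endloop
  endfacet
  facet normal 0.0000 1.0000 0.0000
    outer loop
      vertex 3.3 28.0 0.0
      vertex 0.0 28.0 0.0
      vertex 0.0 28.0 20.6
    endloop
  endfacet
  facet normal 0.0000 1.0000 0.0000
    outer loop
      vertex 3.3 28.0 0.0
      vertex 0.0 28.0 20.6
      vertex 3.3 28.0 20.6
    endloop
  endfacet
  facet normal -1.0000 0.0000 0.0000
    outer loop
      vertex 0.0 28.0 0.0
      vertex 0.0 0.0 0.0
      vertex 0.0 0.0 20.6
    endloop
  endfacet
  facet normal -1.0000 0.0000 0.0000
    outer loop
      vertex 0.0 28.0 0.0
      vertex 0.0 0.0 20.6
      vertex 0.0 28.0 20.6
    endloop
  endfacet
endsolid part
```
; perimeter-only toolpath
G21 ; units = mm
G90 ; absolute positioning
G28 ; home
; layer 1
G0 Z5.2
G0 X0.0 Y0.0
G1 X22.3 Y0.0
G1 X22.3 Y6.3
G1 X3.3 Y6.3
G1 X3.3 Y28.0
G1 X0.0 Y28.0
G1 X0.0 Y0.0
; layer 2
G0 Z10.3
G0 X0.0 Y0.0
G1 X22.3 Y0.0
G1 X22.3 Y6.3
G1 X3.3 Y6.3
G1 X3.3 Y28.0
G1 X0.0 Y28.0
G1 X0.0 Y0.0
; layer 3
G0 Z15.5
G0 X0.0 Y0.0
G1 X22.3 Y0.0
G1 X22.3 Y6.3
G1 X3.3 Y6.3
G1 X3.3 Y28.0
G1 X0.0 Y28.0
G1 X0.0 Y0.0
; layer 4
G0 Z20.6
G0 X0.0 Y0.0
G1 X22.3 Y0.0
G1 X22.3 Y6.3
G1 X3.3 Y6.3
G1 X3.3 Y28.0
G1 X0.0 Y28.0
G1 X0.0 Y0.0
M2 ; end

The solid is an L-shaped prism: outer 22.3 × 28 mm, arm thicknesses ≈ 6.3 mm (horizontal) and 3.3 mm (vertical), extruded 20.6 mm in z. Slicing at Δz = 5.2 mm — 4 equal slices spanning the solid's height, so layer i sits at z = i·h/4 — gives 4 non-empty perimeters. Each is a 6-segment closed polygon; G0 lifts to the layer z and rapids to the start vertex, then G1 traces the edges.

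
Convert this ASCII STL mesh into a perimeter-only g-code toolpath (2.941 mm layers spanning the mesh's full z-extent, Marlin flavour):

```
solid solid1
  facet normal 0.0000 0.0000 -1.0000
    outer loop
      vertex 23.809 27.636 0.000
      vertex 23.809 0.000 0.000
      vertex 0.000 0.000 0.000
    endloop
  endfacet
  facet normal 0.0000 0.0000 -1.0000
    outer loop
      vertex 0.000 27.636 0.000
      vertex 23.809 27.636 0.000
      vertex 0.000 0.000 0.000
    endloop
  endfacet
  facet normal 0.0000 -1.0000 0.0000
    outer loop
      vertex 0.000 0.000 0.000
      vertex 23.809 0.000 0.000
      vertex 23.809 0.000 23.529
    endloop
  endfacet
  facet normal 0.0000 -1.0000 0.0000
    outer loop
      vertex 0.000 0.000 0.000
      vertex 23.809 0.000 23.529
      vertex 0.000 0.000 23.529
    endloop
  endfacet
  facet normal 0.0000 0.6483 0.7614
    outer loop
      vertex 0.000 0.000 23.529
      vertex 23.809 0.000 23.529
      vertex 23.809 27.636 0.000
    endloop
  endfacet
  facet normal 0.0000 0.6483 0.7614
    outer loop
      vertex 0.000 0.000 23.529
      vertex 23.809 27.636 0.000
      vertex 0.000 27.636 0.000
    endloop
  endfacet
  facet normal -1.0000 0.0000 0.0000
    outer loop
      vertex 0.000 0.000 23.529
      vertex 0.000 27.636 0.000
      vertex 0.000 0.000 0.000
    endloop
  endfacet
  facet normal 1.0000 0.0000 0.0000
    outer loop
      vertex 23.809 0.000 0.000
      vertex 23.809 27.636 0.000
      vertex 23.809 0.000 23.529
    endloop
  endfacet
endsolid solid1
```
; perimeter-only toolpath
G21 ; units = mm
G90 ; absolute positioning
G28 ; home
; layer 1
G0 Z2.941
G0 X0.000 Y0.000
G1 X23.809 Y0.000
G1 X23.809 Y24.181
G1 X0.000 Y24.181
G1 X0.000 Y0.000
; layer 2
G0 Z5.882
G0 X0.000 Y0.000
G1 X23.809 Y0.000
G1 X23.809 Y20.727
G1 X0.000 Y20.727
G1 X0.000 Y0.000
; layer 3
G0 Z8.823
G0 X0.000 Y0.000
G1 X23.809 Y0.000
G1 X23.809 Y17.273
G1 X0.000 Y17.273
G1 X0.000 Y0.000
; layer 4
G0 Z11.764
G0 X0.000 Y0.000
G1 X23.809 Y0.000
G1 X23.809 Y13.818
G1 X0.000 Y13.818
G1 X0.000 Y0.000
; layer 5
G0 Z14.706
G0 X0.000 Y0.000
G1 X23.809 Y0.000
G1 X23.809 Y10.364
G1 X0.000 Y10.364
G1 X0.000 Y0.000
; layer 6
G0 Z17.647
G0 X0.000 Y0.000
G1 X23.809 Y0.000
G1 X23.809 Y6.909
G1 X0.000 Y6.909
G1 X0.000 Y0.000
; layer 7
G0 Z20.588
G0 X0.000 Y0.000
G1 X23.809 Y0.000
G1 X23.809 Y3.454
G1 X0.000 Y3.454
G1 X0.000 Y0.000
M2 ; end

The solid is a wedge (ramp): 23.8 × 27.6 mm base, rising to 23.5 mm along the y=0 edge and sloping linearly to z=0 at y=27.6. Slicing at Δz = 2.941 mm — 8 equal slices spanning the solid's height, so layer i sits at z = i·h/8 — gives 7 non-empty perimeters. Each is a 4-segment closed polygon; G0 lifts to the layer z and rapids to the start vertex, then G1 traces the edges. The cross-section shrinks linearly with z (the slice at the apex is degenerate and omitted).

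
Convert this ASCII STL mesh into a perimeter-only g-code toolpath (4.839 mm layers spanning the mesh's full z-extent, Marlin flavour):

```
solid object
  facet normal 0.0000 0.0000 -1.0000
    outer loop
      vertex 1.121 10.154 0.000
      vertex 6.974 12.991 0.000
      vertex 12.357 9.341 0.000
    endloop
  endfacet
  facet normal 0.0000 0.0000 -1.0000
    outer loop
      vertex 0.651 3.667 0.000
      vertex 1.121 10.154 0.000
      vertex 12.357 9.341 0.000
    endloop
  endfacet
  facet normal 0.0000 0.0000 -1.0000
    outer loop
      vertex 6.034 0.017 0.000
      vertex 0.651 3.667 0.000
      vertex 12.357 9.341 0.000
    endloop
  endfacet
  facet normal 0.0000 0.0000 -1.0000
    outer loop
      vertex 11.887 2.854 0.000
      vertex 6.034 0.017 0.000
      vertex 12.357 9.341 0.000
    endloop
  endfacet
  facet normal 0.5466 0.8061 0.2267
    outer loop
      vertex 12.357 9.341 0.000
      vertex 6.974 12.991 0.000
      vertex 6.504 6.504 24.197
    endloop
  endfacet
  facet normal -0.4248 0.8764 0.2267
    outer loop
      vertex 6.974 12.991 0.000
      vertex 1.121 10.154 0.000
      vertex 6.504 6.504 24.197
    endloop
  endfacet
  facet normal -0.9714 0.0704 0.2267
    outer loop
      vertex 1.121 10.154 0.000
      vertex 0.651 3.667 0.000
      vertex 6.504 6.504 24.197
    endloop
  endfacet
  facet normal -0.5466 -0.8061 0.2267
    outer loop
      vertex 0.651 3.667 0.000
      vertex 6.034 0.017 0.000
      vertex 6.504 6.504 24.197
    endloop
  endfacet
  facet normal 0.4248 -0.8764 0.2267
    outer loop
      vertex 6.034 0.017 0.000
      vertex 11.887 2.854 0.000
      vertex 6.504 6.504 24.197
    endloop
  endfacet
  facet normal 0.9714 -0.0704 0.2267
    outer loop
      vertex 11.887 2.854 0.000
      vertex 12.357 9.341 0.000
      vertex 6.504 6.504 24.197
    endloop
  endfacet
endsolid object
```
; perimeter-only toolpath
G21 ; units = mm
G90 ; absolute positioning
G28 ; home
; layer 1
G0 Z4.839
G0 X11.186 Y8.774
G1 X6.880 Y11.694
G1 X2.198 Y9.424
G1 X1.822 Y4.234
G1 X6.128 Y1.314
G1 X10.810 Y3.584
G1 X11.186 Y8.774
; layer 2
G0 Z9.679
G0 X10.016 Y8.206
G1 X6.786 Y10.396
G1 X3.274 Y8.694
G1 X2.992 Y4.802
G1 X6.222 Y2.612
G1 X9.734 Y4.314
G1 X10.016 Y8.206
; layer 3
G0 Z14.518
G0 X8.845 Y7.639
G1 X6.692 Y9.099
G1 X4.351 Y7.964
G1 X4.163 Y5.369
G1 X6.316 Y3.909
G1 X8.657 Y5.044
G1 X8.845 Y7.639
; layer 4
G0 Z19.358
G0 X7.675 Y7.071
G1 X6.598 Y7.801
G1 X5.427 Y7.234
G1 X5.333 Y5.937
G1 X6.410 Y5.207
G1 X7.581 Y5.774
G1 X7.675 Y7.071
M2 ; end

The solid is a regular 6-sided pyramid, base circumscribed radius ≈ 6.5 mm, apex at z ≈ 24.2 mm. Slicing at Δz = 4.839 mm — 5 equal slices spanning the solid's height, so layer i sits at z = i·h/5 — gives 4 non-empty perimeters. Each is a 6-segment closed polygon; G0 lifts to the layer z and rapids to the start vertex, then G1 traces the edges. The cross-section shrinks linearly with z (the slice at the apex is degenerate and omitted).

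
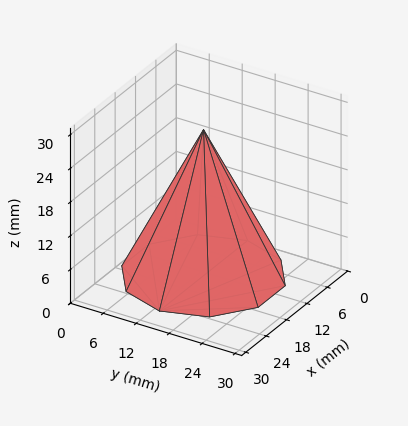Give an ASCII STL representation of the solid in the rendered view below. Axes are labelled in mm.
Reading the render: the shape is a regular 10-sided pyramid, base circumscribed radius ≈ 13 mm, apex at z ≈ 26 mm (dimensions read to the nearest mm from the axis ticks). For the STL, each face is triangulated and given an outward normal.

solid part
  facet normal 0.0000 0.0000 -1.0000
    outer loop
      vertex 17.0 25.4 0.0
      vertex 23.5 20.6 0.0
      vertex 26.0 13.0 0.0
    endloop
  endfacet
  facet normal 0.0000 0.0000 -1.0000
    outer loop
      vertex 9.0 25.4 0.0
      vertex 17.0 25.4 0.0
      vertex 26.0 13.0 0.0
    endloop
  endfacet
  facet normal 0.0000 0.0000 -1.0000
    outer loop
      vertex 2.5 20.6 0.0
      vertex 9.0 25.4 0.0
      vertex 26.0 13.0 0.0
    endloop
  endfacet
  facet normal 0.0000 0.0000 -1.0000
    outer loop
      vertex 0.0 13.0 0.0
      vertex 2.5 20.6 0.0
      vertex 26.0 13.0 0.0
    endloop
  endfacet
  facet normal 0.0000 0.0000 -1.0000
    outer loop
      vertex 2.5 5.4 0.0
      vertex 0.0 13.0 0.0
      vertex 26.0 13.0 0.0
    endloop
  endfacet
  facet normal 0.0000 0.0000 -1.0000
    outer loop
      vertex 9.0 0.6 0.0
      vertex 2.5 5.4 0.0
      vertex 26.0 13.0 0.0
    endloop
  endfacet
  facet normal 0.0000 0.0000 -1.0000
    outer loop
      vertex 17.0 0.6 0.0
      vertex 9.0 0.6 0.0
      vertex 26.0 13.0 0.0
    endloop
  endfacet
  facet normal 0.0000 0.0000 -1.0000
    outer loop
      vertex 23.5 5.4 0.0
      vertex 17.0 0.6 0.0
      vertex 26.0 13.0 0.0
    endloop
  endfacet
  facet normal 0.8581 0.2823 0.4290
    outer loop
      vertex 26.0 13.0 0.0
      vertex 23.5 20.6 0.0
      vertex 13.0 13.0 26.0
    endloop
  endfacet
  facet normal 0.5366 0.7266 0.4291
    outer loop
      vertex 23.5 20.6 0.0
      vertex 17.0 25.4 0.0
      vertex 13.0 13.0 26.0
    endloop
  endfacet
  facet normal 0.0000 0.9026 0.4305
    outer loop
      vertex 17.0 25.4 0.0
      vertex 9.0 25.4 0.0
      vertex 13.0 13.0 26.0
    endloop
  endfacet
  facet normal -0.5366 0.7266 0.4291
    outer loop
      vertex 9.0 25.4 0.0
      vertex 2.5 20.6 0.0
      vertex 13.0 13.0 26.0
    endloop
  endfacet
  facet normal -0.8581 0.2823 0.4290
    outer loop
      vertex 2.5 20.6 0.0
      vertex 0.0 13.0 0.0
      vertex 13.0 13.0 26.0
    endloop
  endfacet
  facet normal -0.8581 -0.2823 0.4290
    outer loop
      vertex 0.0 13.0 0.0
      vertex 2.5 5.4 0.0
      vertex 13.0 13.0 26.0
    endloop
  endfacet
  facet normal -0.5366 -0.7266 0.4291
    outer loop
      vertex 2.5 5.4 0.0
      vertex 9.0 0.6 0.0
      vertex 13.0 13.0 26.0
    endloop
  endfacet
  facet normal 0.0000 -0.9026 0.4305
    outer loop
      vertex 9.0 0.6 0.0
      vertex 17.0 0.6 0.0
      vertex 13.0 13.0 26.0
    endloop
  endfacet
  facet normal 0.5366 -0.7266 0.4291
    outer loop
      vertex 17.0 0.6 0.0
      vertex 23.5 5.4 0.0
      vertex 13.0 13.0 26.0
    endloop
  endfacet
  facet normal 0.8581 -0.2823 0.4290
    outer loop
      vertex 23.5 5.4 0.0
      vertex 26.0 13.0 0.0
      vertex 13.0 13.0 26.0
    endloop
  endfacet
endsolid part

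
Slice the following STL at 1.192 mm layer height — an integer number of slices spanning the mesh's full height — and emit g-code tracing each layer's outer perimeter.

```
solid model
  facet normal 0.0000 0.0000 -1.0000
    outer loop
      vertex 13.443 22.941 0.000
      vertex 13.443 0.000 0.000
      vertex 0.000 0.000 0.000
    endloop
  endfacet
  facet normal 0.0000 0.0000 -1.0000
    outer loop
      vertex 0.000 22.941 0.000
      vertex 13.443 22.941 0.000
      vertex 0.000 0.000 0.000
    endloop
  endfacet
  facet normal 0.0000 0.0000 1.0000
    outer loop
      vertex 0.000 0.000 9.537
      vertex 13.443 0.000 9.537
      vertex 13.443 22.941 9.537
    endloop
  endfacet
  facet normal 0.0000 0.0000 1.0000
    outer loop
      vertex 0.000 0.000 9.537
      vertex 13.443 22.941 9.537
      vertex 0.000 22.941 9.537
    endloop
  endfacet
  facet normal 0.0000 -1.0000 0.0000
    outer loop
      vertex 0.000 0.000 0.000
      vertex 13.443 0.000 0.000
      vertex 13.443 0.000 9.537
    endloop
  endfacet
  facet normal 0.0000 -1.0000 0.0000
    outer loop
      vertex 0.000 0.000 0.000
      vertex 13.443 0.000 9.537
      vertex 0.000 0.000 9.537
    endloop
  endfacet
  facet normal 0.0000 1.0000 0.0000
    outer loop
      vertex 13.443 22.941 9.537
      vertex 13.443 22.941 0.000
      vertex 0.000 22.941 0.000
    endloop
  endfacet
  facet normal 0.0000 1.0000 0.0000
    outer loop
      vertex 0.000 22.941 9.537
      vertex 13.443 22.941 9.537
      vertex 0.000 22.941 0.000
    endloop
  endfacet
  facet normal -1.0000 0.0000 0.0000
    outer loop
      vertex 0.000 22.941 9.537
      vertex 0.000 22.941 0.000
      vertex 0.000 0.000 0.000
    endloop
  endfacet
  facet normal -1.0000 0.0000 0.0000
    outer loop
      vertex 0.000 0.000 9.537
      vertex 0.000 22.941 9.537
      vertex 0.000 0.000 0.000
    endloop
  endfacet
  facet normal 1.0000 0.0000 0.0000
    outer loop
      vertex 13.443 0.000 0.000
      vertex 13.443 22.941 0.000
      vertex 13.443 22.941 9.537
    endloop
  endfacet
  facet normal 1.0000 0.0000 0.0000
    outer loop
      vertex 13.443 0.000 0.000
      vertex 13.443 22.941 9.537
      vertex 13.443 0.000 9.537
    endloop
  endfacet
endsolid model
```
; perimeter-only toolpath
G21 ; units = mm
G90 ; absolute positioning
G28 ; home
; layer 1
G0 Z1.192
G0 X0.000 Y0.000
G1 X13.443 Y0.000
G1 X13.443 Y22.941
G1 X0.000 Y22.941
G1 X0.000 Y0.000
; layer 2
G0 Z2.384
G0 X0.000 Y0.000
G1 X13.443 Y0.000
G1 X13.443 Y22.941
G1 X0.000 Y22.941
G1 X0.000 Y0.000
; layer 3
G0 Z3.576
G0 X0.000 Y0.000
G1 X13.443 Y0.000
G1 X13.443 Y22.941
G1 X0.000 Y22.941
G1 X0.000 Y0.000
; layer 4
G0 Z4.769
G0 X0.000 Y0.000
G1 X13.443 Y0.000
G1 X13.443 Y22.941
G1 X0.000 Y22.941
G1 X0.000 Y0.000
; layer 5
G0 Z5.961
G0 X0.000 Y0.000
G1 X13.443 Y0.000
G1 X13.443 Y22.941
G1 X0.000 Y22.941
G1 X0.000 Y0.000
; layer 6
G0 Z7.153
G0 X0.000 Y0.000
G1 X13.443 Y0.000
G1 X13.443 Y22.941
G1 X0.000 Y22.941
G1 X0.000 Y0.000
; layer 7
G0 Z8.345
G0 X0.000 Y0.000
G1 X13.443 Y0.000
G1 X13.443 Y22.941
G1 X0.000 Y22.941
G1 X0.000 Y0.000
; layer 8
G0 Z9.537
G0 X0.000 Y0.000
G1 X13.443 Y0.000
G1 X13.443 Y22.941
G1 X0.000 Y22.941
G1 X0.000 Y0.000
M2 ; end

The solid is a rectangular box, roughly 13.4 × 22.9 mm footprint and 9.54 mm tall. Slicing at Δz = 1.192 mm — 8 equal slices spanning the solid's height, so layer i sits at z = i·h/8 — gives 8 non-empty perimeters. Each is a 4-segment closed polygon; G0 lifts to the layer z and rapids to the start vertex, then G1 traces the edges.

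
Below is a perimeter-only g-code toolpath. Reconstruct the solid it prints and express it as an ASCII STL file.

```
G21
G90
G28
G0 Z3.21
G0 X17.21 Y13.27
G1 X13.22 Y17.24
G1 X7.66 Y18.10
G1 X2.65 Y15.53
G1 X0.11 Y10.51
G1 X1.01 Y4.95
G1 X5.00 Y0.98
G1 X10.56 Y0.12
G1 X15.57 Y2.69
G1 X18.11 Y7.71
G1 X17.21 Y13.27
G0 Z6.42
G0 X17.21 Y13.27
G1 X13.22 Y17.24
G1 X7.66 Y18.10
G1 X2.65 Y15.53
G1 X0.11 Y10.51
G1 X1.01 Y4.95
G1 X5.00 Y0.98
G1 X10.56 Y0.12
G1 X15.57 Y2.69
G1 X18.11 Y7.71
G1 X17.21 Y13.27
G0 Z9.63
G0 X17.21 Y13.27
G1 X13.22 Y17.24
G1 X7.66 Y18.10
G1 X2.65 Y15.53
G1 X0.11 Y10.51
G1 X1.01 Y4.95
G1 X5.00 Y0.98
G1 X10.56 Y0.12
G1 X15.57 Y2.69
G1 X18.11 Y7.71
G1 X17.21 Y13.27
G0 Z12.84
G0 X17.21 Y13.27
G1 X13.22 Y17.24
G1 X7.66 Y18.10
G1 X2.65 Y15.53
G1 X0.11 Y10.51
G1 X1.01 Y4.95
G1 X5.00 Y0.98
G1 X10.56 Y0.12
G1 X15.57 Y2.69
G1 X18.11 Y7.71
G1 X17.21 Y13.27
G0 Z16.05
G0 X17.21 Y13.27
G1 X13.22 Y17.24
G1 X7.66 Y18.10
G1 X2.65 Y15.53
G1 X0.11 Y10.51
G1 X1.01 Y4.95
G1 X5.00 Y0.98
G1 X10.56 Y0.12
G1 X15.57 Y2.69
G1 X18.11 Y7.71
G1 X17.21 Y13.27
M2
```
solid part
  facet normal 0.0000 0.0000 -1.0000
    outer loop
      vertex 7.66 18.10 0.00
      vertex 13.22 17.24 0.00
      vertex 17.21 13.27 0.00
    endloop
  endfacet
  facet normal 0.0000 0.0000 -1.0000
    outer loop
      vertex 2.65 15.53 0.00
      vertex 7.66 18.10 0.00
      vertex 17.21 13.27 0.00
    endloop
  endfacet
  facet normal 0.0000 0.0000 -1.0000
    outer loop
      vertex 0.11 10.51 0.00
      vertex 2.65 15.53 0.00
      vertex 17.21 13.27 0.00
    endloop
  endfacet
  facet normal 0.0000 0.0000 -1.0000
    outer loop
      vertex 1.01 4.95 0.00
      vertex 0.11 10.51 0.00
      vertex 17.21 13.27 0.00
    endloop
  endfacet
  facet normal 0.0000 0.0000 -1.0000
    outer loop
      vertex 5.00 0.98 0.00
      vertex 1.01 4.95 0.00
      vertex 17.21 13.27 0.00
    endloop
  endfacet
  facet normal 0.0000 0.0000 -1.0000
    outer loop
      vertex 10.56 0.12 0.00
      vertex 5.00 0.98 0.00
      vertex 17.21 13.27 0.00
    endloop
  endfacet
  facet normal 0.0000 0.0000 -1.0000
    outer loop
      vertex 15.57 2.69 0.00
      vertex 10.56 0.12 0.00
      vertex 17.21 13.27 0.00
    endloop
  endfacet
  facet normal 0.0000 0.0000 -1.0000
    outer loop
      vertex 18.11 7.71 0.00
      vertex 15.57 2.69 0.00
      vertex 17.21 13.27 0.00
    endloop
  endfacet
  facet normal 0.0000 0.0000 1.0000
    outer loop
      vertex 17.21 13.27 16.05
      vertex 13.22 17.24 16.05
      vertex 7.66 18.10 16.05
    endloop
  endfacet
  facet normal 0.0000 0.0000 1.0000
    outer loop
      vertex 17.21 13.27 16.05
      vertex 7.66 18.10 16.05
      vertex 2.65 15.53 16.05
    endloop
  endfacet
  facet normal 0.0000 0.0000 1.0000
    outer loop
      vertex 17.21 13.27 16.05
      vertex 2.65 15.53 16.05
      vertex 0.11 10.51 16.05
    endloop
  endfacet
  facet normal 0.0000 0.0000 1.0000
    outer loop
      vertex 17.21 13.27 16.05
      vertex 0.11 10.51 16.05
      vertex 1.01 4.95 16.05
    endloop
  endfacet
  facet normal 0.0000 0.0000 1.0000
    outer loop
      vertex 17.21 13.27 16.05
      vertex 1.01 4.95 16.05
      vertex 5.00 0.98 16.05
    endloop
  endfacet
  facet normal 0.0000 0.0000 1.0000
    outer loop
      vertex 17.21 13.27 16.05
      vertex 5.00 0.98 16.05
      vertex 10.56 0.12 16.05
    endloop
  endfacet
  facet normal 0.0000 0.0000 1.0000
    outer loop
      vertex 17.21 13.27 16.05
      vertex 10.56 0.12 16.05
      vertex 15.57 2.69 16.05
    endloop
  endfacet
  facet normal 0.0000 0.0000 1.0000
    outer loop
      vertex 17.21 13.27 16.05
      vertex 15.57 2.69 16.05
      vertex 18.11 7.71 16.05
    endloop
  endfacet
  facet normal 0.7053 0.7089 0.0000
    outer loop
      vertex 17.21 13.27 0.00
      vertex 13.22 17.24 0.00
      vertex 13.22 17.24 16.05
    endloop
  endfacet
  facet normal 0.7053 0.7089 0.0000
    outer loop
      vertex 17.21 13.27 0.00
      vertex 13.22 17.24 16.05
      vertex 17.21 13.27 16.05
    endloop
  endfacet
  facet normal 0.1529 0.9882 0.0000
    outer loop
      vertex 13.22 17.24 0.00
      vertex 7.66 18.10 0.00
      vertex 7.66 18.10 16.05
    endloop
  endfacet
  facet normal 0.1529 0.9882 0.0000
    outer loop
      vertex 13.22 17.24 0.00
      vertex 7.66 18.10 16.05
      vertex 13.22 17.24 16.05
    endloop
  endfacet
  facet normal -0.4564 0.8898 0.0000
    outer loop
      vertex 7.66 18.10 0.00
      vertex 2.65 15.53 0.00
      vertex 2.65 15.53 16.05
    endloop
  endfacet
  facet normal -0.4564 0.8898 0.0000
    outer loop
      vertex 7.66 18.10 0.00
      vertex 2.65 15.53 16.05
      vertex 7.66 18.10 16.05
    endloop
  endfacet
  facet normal -0.8923 0.4515 0.0000
    outer loop
      vertex 2.65 15.53 0.00
      vertex 0.11 10.51 0.00
      vertex 0.11 10.51 16.05
    endloop
  endfacet
  facet normal -0.8923 0.4515 0.0000
    outer loop
      vertex 2.65 15.53 0.00
      vertex 0.11 10.51 16.05
      vertex 2.65 15.53 16.05
    endloop
  endfacet
  facet normal -0.9872 -0.1598 0.0000
    outer loop
      vertex 0.11 10.51 0.00
      vertex 1.01 4.95 0.00
      vertex 1.01 4.95 16.05
    endloop
  endfacet
  facet normal -0.9872 -0.1598 0.0000
    outer loop
      vertex 0.11 10.51 0.00
      vertex 1.01 4.95 16.05
      vertex 0.11 10.51 16.05
    endloop
  endfacet
  facet normal -0.7053 -0.7089 0.0000
    outer loop
      vertex 1.01 4.95 0.00
      vertex 5.00 0.98 0.00
      vertex 5.00 0.98 16.05
    endloop
  endfacet
  facet normal -0.7053 -0.7089 0.0000
    outer loop
      vertex 1.01 4.95 0.00
      vertex 5.00 0.98 16.05
      vertex 1.01 4.95 16.05
    endloop
  endfacet
  facet normal -0.1529 -0.9882 0.0000
    outer loop
      vertex 5.00 0.98 0.00
      vertex 10.56 0.12 0.00
      vertex 10.56 0.12 16.05
    endloop
  endfacet
  facet normal -0.1529 -0.9882 0.0000
    outer loop
      vertex 5.00 0.98 0.00
      vertex 10.56 0.12 16.05
      vertex 5.00 0.98 16.05
    endloop
  endfacet
  facet normal 0.4564 -0.8898 0.0000
    outer loop
      vertex 10.56 0.12 0.00
      vertex 15.57 2.69 0.00
      vertex 15.57 2.69 16.05
    endloop
  endfacet
  facet normal 0.4564 -0.8898 0.0000
    outer loop
      vertex 10.56 0.12 0.00
      vertex 15.57 2.69 16.05
      vertex 10.56 0.12 16.05
    endloop
  endfacet
  facet normal 0.8923 -0.4515 0.0000
    outer loop
      vertex 15.57 2.69 0.00
      vertex 18.11 7.71 0.00
      vertex 18.11 7.71 16.05
    endloop
  endfacet
  facet normal 0.8923 -0.4515 0.0000
    outer loop
      vertex 15.57 2.69 0.00
      vertex 18.11 7.71 16.05
      vertex 15.57 2.69 16.05
    endloop
  endfacet
  facet normal 0.9872 0.1598 0.0000
    outer loop
      vertex 18.11 7.71 0.00
      vertex 17.21 13.27 0.00
      vertex 17.21 13.27 16.05
    endloop
  endfacet
  facet normal 0.9872 0.1598 0.0000
    outer loop
      vertex 18.11 7.71 0.00
      vertex 17.21 13.27 16.05
      vertex 18.11 7.71 16.05
    endloop
  endfacet
endsolid part

The G0 Z moves step by Δz≈3.21 mm. Every layer's G1 loop is the same polygon, so the solid is a straight extrusion of it from z=0 to z≈16.1. Closing with flat bottom and top caps and triangulating gives 36 facets — a regular 10-sided prism (a cylinder approximated with 10 flat sides), circumscribed radius ≈ 9.11 mm, height ≈ 16.1 mm.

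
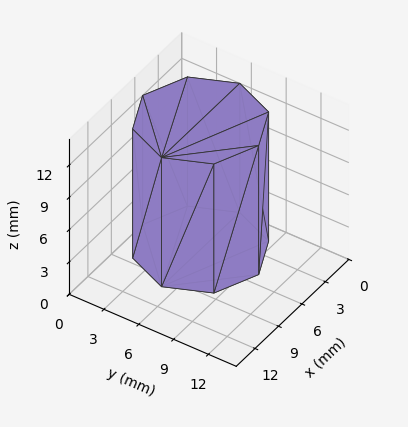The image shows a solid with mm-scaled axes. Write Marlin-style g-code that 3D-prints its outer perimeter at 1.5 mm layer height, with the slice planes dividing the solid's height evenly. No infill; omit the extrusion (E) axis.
Reading the render: the shape is a regular 8-sided prism (a cylinder approximated with 8 flat sides), circumscribed radius ≈ 5 mm, height ≈ 12 mm (dimensions read to the nearest mm from the axis ticks). For the g-code, the solid's height is divided into equal slices at the stated Δz and each level perimeter traced with G1 moves after a G0 lift.

; perimeter-only toolpath
G21 ; units = mm
G90 ; absolute positioning
G28 ; home
; layer 1
G0 Z1.5
G0 X10.0 Y5.0
G1 X8.5 Y8.5
G1 X5.0 Y10.0
G1 X1.5 Y8.5
G1 X0.0 Y5.0
G1 X1.5 Y1.5
G1 X5.0 Y0.0
G1 X8.5 Y1.5
G1 X10.0 Y5.0
; layer 2
G0 Z3.0
G0 X10.0 Y5.0
G1 X8.5 Y8.5
G1 X5.0 Y10.0
G1 X1.5 Y8.5
G1 X0.0 Y5.0
G1 X1.5 Y1.5
G1 X5.0 Y0.0
G1 X8.5 Y1.5
G1 X10.0 Y5.0
; layer 3
G0 Z4.5
G0 X10.0 Y5.0
G1 X8.5 Y8.5
G1 X5.0 Y10.0
G1 X1.5 Y8.5
G1 X0.0 Y5.0
G1 X1.5 Y1.5
G1 X5.0 Y0.0
G1 X8.5 Y1.5
G1 X10.0 Y5.0
; layer 4
G0 Z6.0
G0 X10.0 Y5.0
G1 X8.5 Y8.5
G1 X5.0 Y10.0
G1 X1.5 Y8.5
G1 X0.0 Y5.0
G1 X1.5 Y1.5
G1 X5.0 Y0.0
G1 X8.5 Y1.5
G1 X10.0 Y5.0
; layer 5
G0 Z7.5
G0 X10.0 Y5.0
G1 X8.5 Y8.5
G1 X5.0 Y10.0
G1 X1.5 Y8.5
G1 X0.0 Y5.0
G1 X1.5 Y1.5
G1 X5.0 Y0.0
G1 X8.5 Y1.5
G1 X10.0 Y5.0
; layer 6
G0 Z9.0
G0 X10.0 Y5.0
G1 X8.5 Y8.5
G1 X5.0 Y10.0
G1 X1.5 Y8.5
G1 X0.0 Y5.0
G1 X1.5 Y1.5
G1 X5.0 Y0.0
G1 X8.5 Y1.5
G1 X10.0 Y5.0
; layer 7
G0 Z10.5
G0 X10.0 Y5.0
G1 X8.5 Y8.5
G1 X5.0 Y10.0
G1 X1.5 Y8.5
G1 X0.0 Y5.0
G1 X1.5 Y1.5
G1 X5.0 Y0.0
G1 X8.5 Y1.5
G1 X10.0 Y5.0
; layer 8
G0 Z12.0
G0 X10.0 Y5.0
G1 X8.5 Y8.5
G1 X5.0 Y10.0
G1 X1.5 Y8.5
G1 X0.0 Y5.0
G1 X1.5 Y1.5
G1 X5.0 Y0.0
G1 X8.5 Y1.5
G1 X10.0 Y5.0
M2 ; end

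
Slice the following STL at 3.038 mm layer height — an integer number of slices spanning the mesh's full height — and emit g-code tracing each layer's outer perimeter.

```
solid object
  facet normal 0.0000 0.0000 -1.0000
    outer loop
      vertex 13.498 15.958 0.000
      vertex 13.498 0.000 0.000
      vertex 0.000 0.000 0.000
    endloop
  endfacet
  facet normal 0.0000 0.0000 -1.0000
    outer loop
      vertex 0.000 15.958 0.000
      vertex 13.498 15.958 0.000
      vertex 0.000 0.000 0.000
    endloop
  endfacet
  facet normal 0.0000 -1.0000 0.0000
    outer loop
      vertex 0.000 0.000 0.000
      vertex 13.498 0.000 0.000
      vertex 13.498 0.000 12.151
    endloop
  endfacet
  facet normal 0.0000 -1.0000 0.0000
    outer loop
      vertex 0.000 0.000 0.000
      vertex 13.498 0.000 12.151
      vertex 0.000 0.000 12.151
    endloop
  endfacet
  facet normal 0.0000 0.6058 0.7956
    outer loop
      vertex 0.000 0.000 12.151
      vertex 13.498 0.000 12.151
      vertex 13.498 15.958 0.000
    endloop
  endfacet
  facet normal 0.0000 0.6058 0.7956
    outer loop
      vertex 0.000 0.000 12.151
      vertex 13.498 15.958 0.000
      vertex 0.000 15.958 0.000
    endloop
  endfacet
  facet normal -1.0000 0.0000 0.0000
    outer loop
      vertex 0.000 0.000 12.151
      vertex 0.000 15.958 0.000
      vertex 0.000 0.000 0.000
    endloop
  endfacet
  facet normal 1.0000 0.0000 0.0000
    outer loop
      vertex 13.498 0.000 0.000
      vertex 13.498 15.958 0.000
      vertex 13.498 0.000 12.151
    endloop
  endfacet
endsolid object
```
; perimeter-only toolpath
G21 ; units = mm
G90 ; absolute positioning
G28 ; home
; layer 1
G0 Z3.038
G0 X0.000 Y0.000
G1 X13.498 Y0.000
G1 X13.498 Y11.969
G1 X0.000 Y11.969
G1 X0.000 Y0.000
; layer 2
G0 Z6.075
G0 X0.000 Y0.000
G1 X13.498 Y0.000
G1 X13.498 Y7.979
G1 X0.000 Y7.979
G1 X0.000 Y0.000
; layer 3
G0 Z9.113
G0 X0.000 Y0.000
G1 X13.498 Y0.000
G1 X13.498 Y3.989
G1 X0.000 Y3.989
G1 X0.000 Y0.000
M2 ; end

The solid is a wedge (ramp): 13.5 × 16 mm base, rising to 12.2 mm along the y=0 edge and sloping linearly to z=0 at y=16. Slicing at Δz = 3.038 mm — 4 equal slices spanning the solid's height, so layer i sits at z = i·h/4 — gives 3 non-empty perimeters. Each is a 4-segment closed polygon; G0 lifts to the layer z and rapids to the start vertex, then G1 traces the edges. The cross-section shrinks linearly with z (the slice at the apex is degenerate and omitted).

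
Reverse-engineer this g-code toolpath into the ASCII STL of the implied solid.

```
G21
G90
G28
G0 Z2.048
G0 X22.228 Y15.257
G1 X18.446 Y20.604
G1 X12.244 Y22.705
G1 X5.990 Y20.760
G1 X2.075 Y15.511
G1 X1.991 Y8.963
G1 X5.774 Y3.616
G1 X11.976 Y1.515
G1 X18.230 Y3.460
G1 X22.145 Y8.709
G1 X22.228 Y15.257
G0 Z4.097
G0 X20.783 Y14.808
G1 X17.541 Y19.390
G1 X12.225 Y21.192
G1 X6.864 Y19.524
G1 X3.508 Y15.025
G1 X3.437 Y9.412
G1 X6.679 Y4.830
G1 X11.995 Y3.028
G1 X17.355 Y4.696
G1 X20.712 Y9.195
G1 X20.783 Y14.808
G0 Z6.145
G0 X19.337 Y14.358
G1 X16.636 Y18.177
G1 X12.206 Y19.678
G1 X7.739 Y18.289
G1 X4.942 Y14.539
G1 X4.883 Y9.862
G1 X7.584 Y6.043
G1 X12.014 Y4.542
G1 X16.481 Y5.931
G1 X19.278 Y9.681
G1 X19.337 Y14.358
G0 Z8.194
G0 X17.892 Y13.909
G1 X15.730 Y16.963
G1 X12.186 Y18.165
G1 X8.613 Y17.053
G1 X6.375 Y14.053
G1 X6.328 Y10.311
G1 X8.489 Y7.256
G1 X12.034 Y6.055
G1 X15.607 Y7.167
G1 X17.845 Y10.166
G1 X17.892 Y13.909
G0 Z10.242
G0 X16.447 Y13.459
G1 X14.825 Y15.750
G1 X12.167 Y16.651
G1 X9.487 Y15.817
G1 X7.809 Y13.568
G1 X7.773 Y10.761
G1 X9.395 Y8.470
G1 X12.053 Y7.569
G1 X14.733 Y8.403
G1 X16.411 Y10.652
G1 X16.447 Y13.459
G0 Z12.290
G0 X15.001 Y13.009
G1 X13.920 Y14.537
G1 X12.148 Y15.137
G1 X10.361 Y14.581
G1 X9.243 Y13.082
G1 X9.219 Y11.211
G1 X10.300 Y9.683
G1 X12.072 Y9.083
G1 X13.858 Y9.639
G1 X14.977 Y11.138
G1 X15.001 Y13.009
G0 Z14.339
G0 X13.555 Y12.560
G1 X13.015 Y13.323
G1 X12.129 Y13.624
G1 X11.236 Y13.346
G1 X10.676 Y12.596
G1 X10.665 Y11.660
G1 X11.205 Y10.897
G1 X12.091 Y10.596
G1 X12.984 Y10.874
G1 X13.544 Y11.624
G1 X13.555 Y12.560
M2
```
solid part
  facet normal 0.0000 0.0000 -1.0000
    outer loop
      vertex 12.263 24.219 0.000
      vertex 19.351 21.817 0.000
      vertex 23.674 15.707 0.000
    endloop
  endfacet
  facet normal 0.0000 0.0000 -1.0000
    outer loop
      vertex 5.116 21.996 0.000
      vertex 12.263 24.219 0.000
      vertex 23.674 15.707 0.000
    endloop
  endfacet
  facet normal 0.0000 0.0000 -1.0000
    outer loop
      vertex 0.641 15.997 0.000
      vertex 5.116 21.996 0.000
      vertex 23.674 15.707 0.000
    endloop
  endfacet
  facet normal 0.0000 0.0000 -1.0000
    outer loop
      vertex 0.546 8.513 0.000
      vertex 0.641 15.997 0.000
      vertex 23.674 15.707 0.000
    endloop
  endfacet
  facet normal 0.0000 0.0000 -1.0000
    outer loop
      vertex 4.869 2.403 0.000
      vertex 0.546 8.513 0.000
      vertex 23.674 15.707 0.000
    endloop
  endfacet
  facet normal 0.0000 0.0000 -1.0000
    outer loop
      vertex 11.957 0.001 0.000
      vertex 4.869 2.403 0.000
      vertex 23.674 15.707 0.000
    endloop
  endfacet
  facet normal 0.0000 0.0000 -1.0000
    outer loop
      vertex 19.104 2.224 0.000
      vertex 11.957 0.001 0.000
      vertex 23.674 15.707 0.000
    endloop
  endfacet
  facet normal 0.0000 0.0000 -1.0000
    outer loop
      vertex 23.579 8.223 0.000
      vertex 19.104 2.224 0.000
      vertex 23.674 15.707 0.000
    endloop
  endfacet
  facet normal 0.6679 0.4725 0.5750
    outer loop
      vertex 23.674 15.707 0.000
      vertex 19.351 21.817 0.000
      vertex 12.110 12.110 16.387
    endloop
  endfacet
  facet normal 0.2626 0.7749 0.5750
    outer loop
      vertex 19.351 21.817 0.000
      vertex 12.263 24.219 0.000
      vertex 12.110 12.110 16.387
    endloop
  endfacet
  facet normal -0.2430 0.7812 0.5750
    outer loop
      vertex 12.263 24.219 0.000
      vertex 5.116 21.996 0.000
      vertex 12.110 12.110 16.387
    endloop
  endfacet
  facet normal -0.6558 0.4892 0.5750
    outer loop
      vertex 5.116 21.996 0.000
      vertex 0.641 15.997 0.000
      vertex 12.110 12.110 16.387
    endloop
  endfacet
  facet normal -0.8181 0.0104 0.5750
    outer loop
      vertex 0.641 15.997 0.000
      vertex 0.546 8.513 0.000
      vertex 12.110 12.110 16.387
    endloop
  endfacet
  facet normal -0.6679 -0.4725 0.5750
    outer loop
      vertex 0.546 8.513 0.000
      vertex 4.869 2.403 0.000
      vertex 12.110 12.110 16.387
    endloop
  endfacet
  facet normal -0.2626 -0.7749 0.5750
    outer loop
      vertex 4.869 2.403 0.000
      vertex 11.957 0.001 0.000
      vertex 12.110 12.110 16.387
    endloop
  endfacet
  facet normal 0.2430 -0.7812 0.5750
    outer loop
      vertex 11.957 0.001 0.000
      vertex 19.104 2.224 0.000
      vertex 12.110 12.110 16.387
    endloop
  endfacet
  facet normal 0.6558 -0.4892 0.5750
    outer loop
      vertex 19.104 2.224 0.000
      vertex 23.579 8.223 0.000
      vertex 12.110 12.110 16.387
    endloop
  endfacet
  facet normal 0.8181 -0.0104 0.5750
    outer loop
      vertex 23.579 8.223 0.000
      vertex 23.674 15.707 0.000
      vertex 12.110 12.110 16.387
    endloop
  endfacet
endsolid part

The G0 Z moves step by Δz≈2.048 mm. The G1 loops shrink linearly with z, so the solid tapers from its base footprint up to z≈16.4. Closing with a flat bottom cap and the tapered top and triangulating gives 18 facets — a regular 10-sided pyramid, base circumscribed radius ≈ 12.1 mm, apex at z ≈ 16.4 mm.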